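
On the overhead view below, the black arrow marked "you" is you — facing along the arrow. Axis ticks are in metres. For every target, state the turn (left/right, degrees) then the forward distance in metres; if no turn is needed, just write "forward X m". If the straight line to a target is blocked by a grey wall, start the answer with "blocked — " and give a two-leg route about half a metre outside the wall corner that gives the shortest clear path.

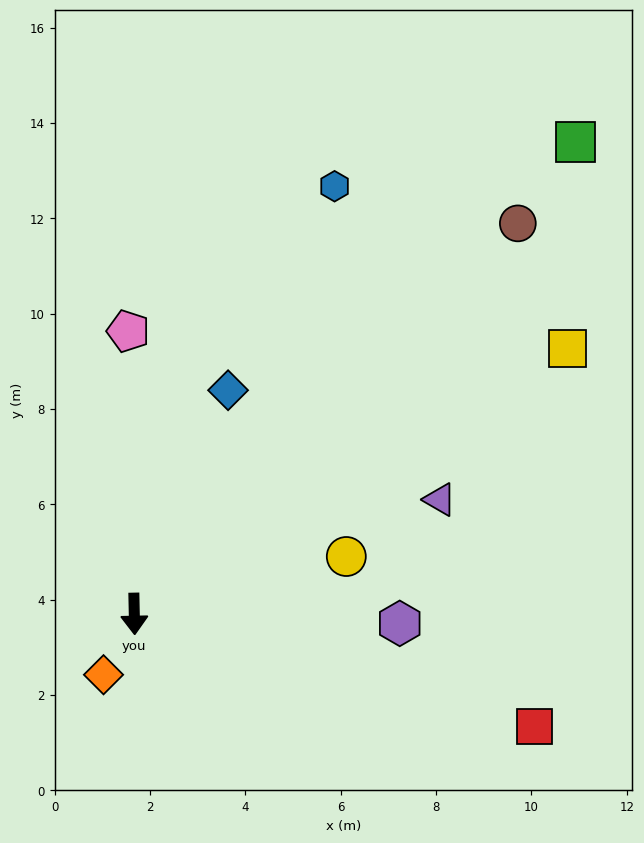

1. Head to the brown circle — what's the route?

turn left 134°, forward 11.5 m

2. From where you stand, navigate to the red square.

turn left 73°, forward 8.7 m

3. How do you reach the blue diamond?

turn left 156°, forward 5.1 m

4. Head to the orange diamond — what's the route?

turn right 28°, forward 1.4 m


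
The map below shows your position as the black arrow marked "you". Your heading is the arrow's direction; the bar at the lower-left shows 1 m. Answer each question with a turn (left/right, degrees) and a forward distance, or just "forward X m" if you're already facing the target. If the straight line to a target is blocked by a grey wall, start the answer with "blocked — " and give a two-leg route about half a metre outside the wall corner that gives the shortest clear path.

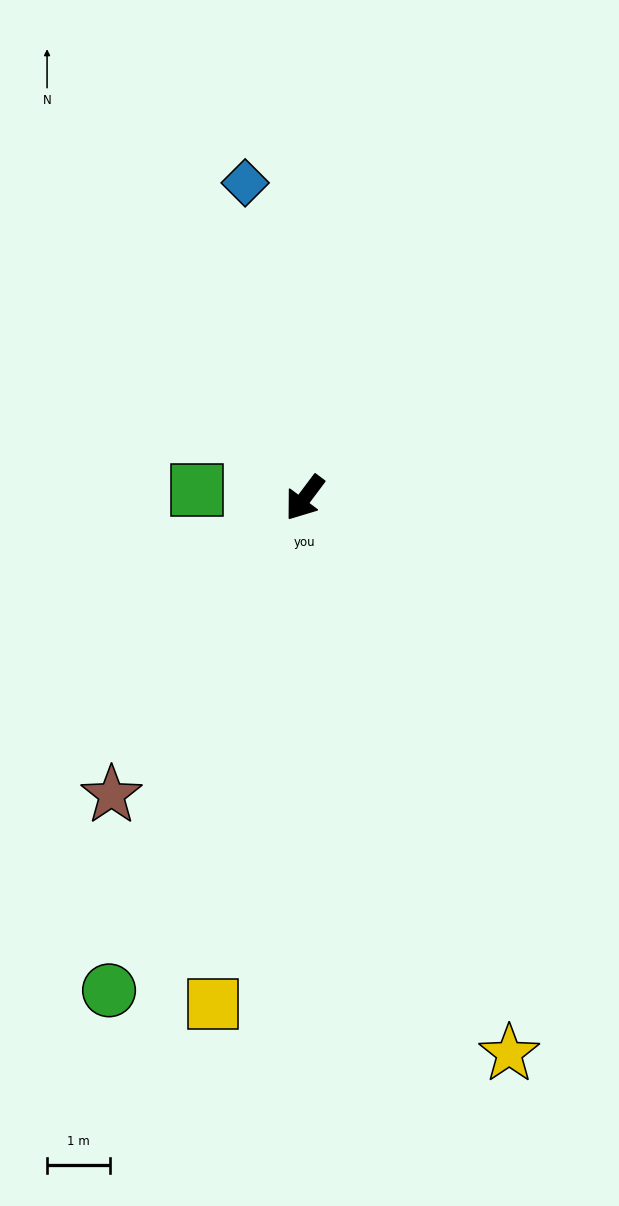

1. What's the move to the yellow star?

turn left 57°, forward 9.4 m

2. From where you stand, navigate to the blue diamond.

turn right 132°, forward 5.1 m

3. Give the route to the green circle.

turn left 15°, forward 8.4 m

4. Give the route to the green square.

turn right 57°, forward 1.7 m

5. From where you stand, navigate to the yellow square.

turn left 27°, forward 8.2 m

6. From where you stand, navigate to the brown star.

turn left 4°, forward 5.6 m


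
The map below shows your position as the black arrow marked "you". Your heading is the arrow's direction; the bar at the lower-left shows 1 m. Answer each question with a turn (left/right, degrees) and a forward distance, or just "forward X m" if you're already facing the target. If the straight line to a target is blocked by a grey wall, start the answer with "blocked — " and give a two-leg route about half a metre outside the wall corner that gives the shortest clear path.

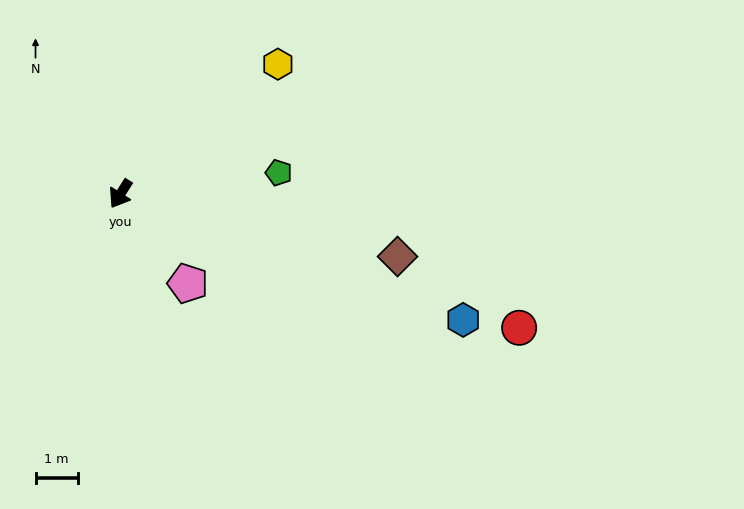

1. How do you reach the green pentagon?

turn left 130°, forward 3.8 m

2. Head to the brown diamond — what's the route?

turn left 110°, forward 6.7 m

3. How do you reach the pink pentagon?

turn left 69°, forward 2.7 m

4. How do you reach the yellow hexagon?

turn left 162°, forward 4.8 m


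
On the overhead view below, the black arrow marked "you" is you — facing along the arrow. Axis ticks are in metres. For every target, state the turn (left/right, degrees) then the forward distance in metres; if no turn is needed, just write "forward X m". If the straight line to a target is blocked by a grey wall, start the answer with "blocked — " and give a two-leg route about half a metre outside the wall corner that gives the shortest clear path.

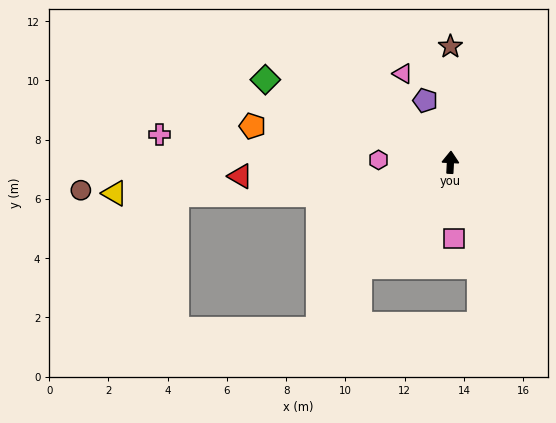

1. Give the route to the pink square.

turn right 174°, forward 2.6 m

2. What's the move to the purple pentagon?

turn left 25°, forward 2.3 m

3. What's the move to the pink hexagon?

turn left 91°, forward 2.4 m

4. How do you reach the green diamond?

turn left 69°, forward 6.8 m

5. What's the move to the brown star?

turn left 3°, forward 3.9 m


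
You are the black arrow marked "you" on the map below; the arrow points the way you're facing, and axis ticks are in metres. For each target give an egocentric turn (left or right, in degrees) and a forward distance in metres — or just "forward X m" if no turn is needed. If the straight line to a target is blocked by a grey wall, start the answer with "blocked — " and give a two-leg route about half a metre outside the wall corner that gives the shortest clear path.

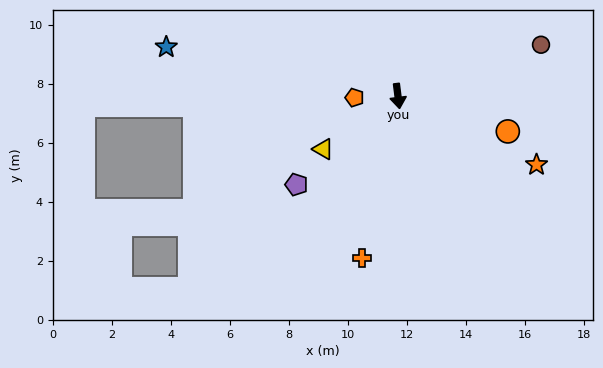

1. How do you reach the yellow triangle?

turn right 62°, forward 3.1 m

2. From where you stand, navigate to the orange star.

turn left 56°, forward 5.2 m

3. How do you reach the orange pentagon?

turn right 95°, forward 1.5 m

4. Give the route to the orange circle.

turn left 65°, forward 3.9 m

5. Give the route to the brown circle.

turn left 103°, forward 5.2 m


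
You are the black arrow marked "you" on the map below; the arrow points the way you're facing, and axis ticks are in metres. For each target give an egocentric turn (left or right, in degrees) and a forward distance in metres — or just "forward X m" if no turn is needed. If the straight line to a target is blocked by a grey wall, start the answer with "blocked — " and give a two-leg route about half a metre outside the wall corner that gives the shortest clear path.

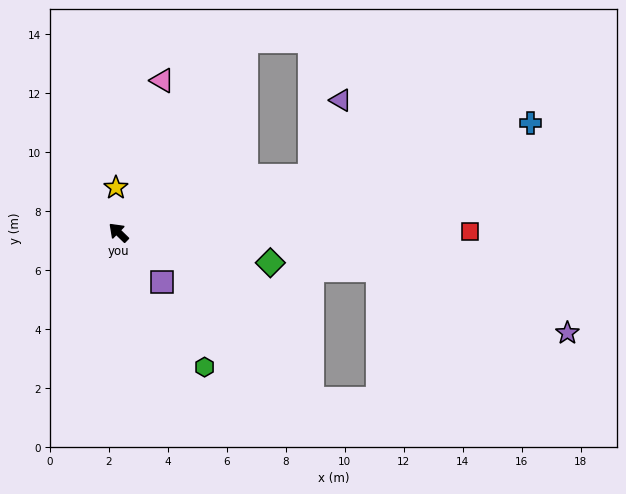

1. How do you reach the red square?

turn right 136°, forward 11.9 m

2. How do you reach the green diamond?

turn right 147°, forward 5.3 m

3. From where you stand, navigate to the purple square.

turn left 175°, forward 2.2 m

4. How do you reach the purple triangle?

blocked — turn right 119°, forward 6.8 m, then turn left 51°, forward 2.8 m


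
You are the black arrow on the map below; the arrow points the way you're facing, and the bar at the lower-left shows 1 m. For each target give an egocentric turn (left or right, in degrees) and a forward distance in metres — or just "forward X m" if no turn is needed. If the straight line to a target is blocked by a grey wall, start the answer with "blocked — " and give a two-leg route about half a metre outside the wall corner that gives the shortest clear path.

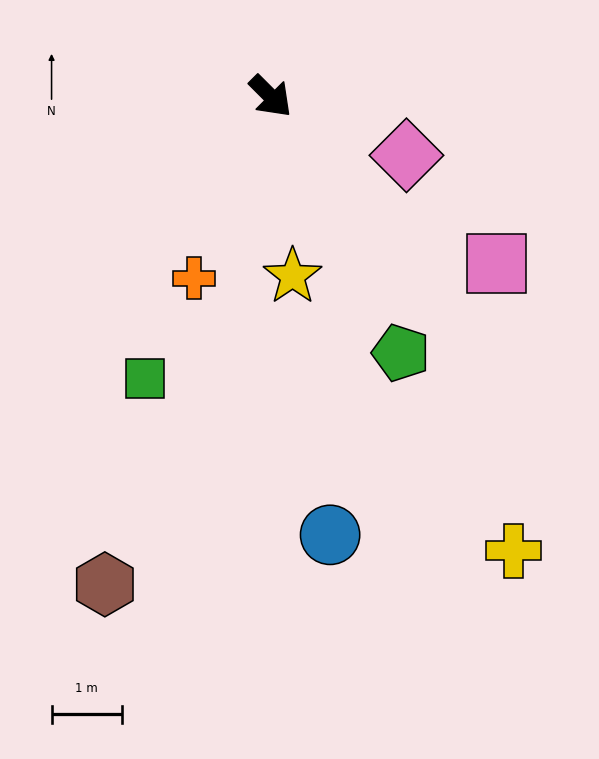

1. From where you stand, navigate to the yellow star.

turn right 38°, forward 2.6 m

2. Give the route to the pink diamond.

turn left 22°, forward 2.1 m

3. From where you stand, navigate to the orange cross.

turn right 68°, forward 2.8 m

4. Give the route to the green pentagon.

turn right 18°, forward 4.1 m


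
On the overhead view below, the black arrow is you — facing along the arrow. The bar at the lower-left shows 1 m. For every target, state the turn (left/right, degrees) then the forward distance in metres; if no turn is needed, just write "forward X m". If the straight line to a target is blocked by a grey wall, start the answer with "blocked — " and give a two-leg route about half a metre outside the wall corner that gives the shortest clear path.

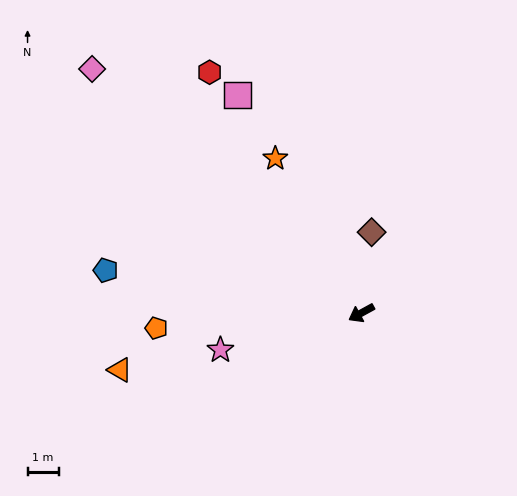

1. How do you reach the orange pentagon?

turn right 24°, forward 6.6 m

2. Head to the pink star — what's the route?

turn right 14°, forward 4.7 m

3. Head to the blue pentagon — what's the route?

turn right 38°, forward 8.3 m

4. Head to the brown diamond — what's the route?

turn right 126°, forward 2.6 m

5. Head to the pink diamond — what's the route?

turn right 71°, forward 11.7 m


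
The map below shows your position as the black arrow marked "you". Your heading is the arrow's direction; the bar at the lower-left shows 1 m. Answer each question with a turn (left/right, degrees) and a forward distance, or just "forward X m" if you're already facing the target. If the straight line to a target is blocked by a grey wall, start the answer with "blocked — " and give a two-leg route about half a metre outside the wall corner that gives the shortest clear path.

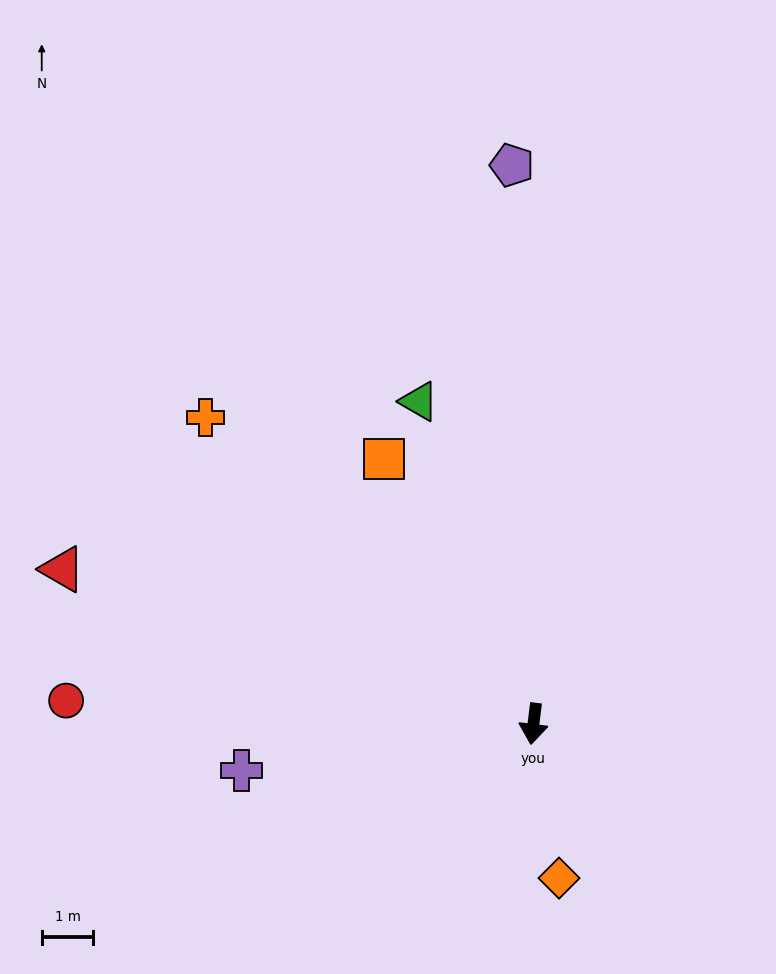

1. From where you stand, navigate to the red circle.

turn right 86°, forward 9.1 m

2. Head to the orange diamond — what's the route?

turn left 16°, forward 3.0 m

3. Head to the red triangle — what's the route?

turn right 101°, forward 9.6 m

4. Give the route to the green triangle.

turn right 153°, forward 6.6 m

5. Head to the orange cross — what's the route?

turn right 126°, forward 8.7 m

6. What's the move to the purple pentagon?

turn right 171°, forward 10.8 m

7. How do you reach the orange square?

turn right 144°, forward 5.9 m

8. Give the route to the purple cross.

turn right 74°, forward 5.7 m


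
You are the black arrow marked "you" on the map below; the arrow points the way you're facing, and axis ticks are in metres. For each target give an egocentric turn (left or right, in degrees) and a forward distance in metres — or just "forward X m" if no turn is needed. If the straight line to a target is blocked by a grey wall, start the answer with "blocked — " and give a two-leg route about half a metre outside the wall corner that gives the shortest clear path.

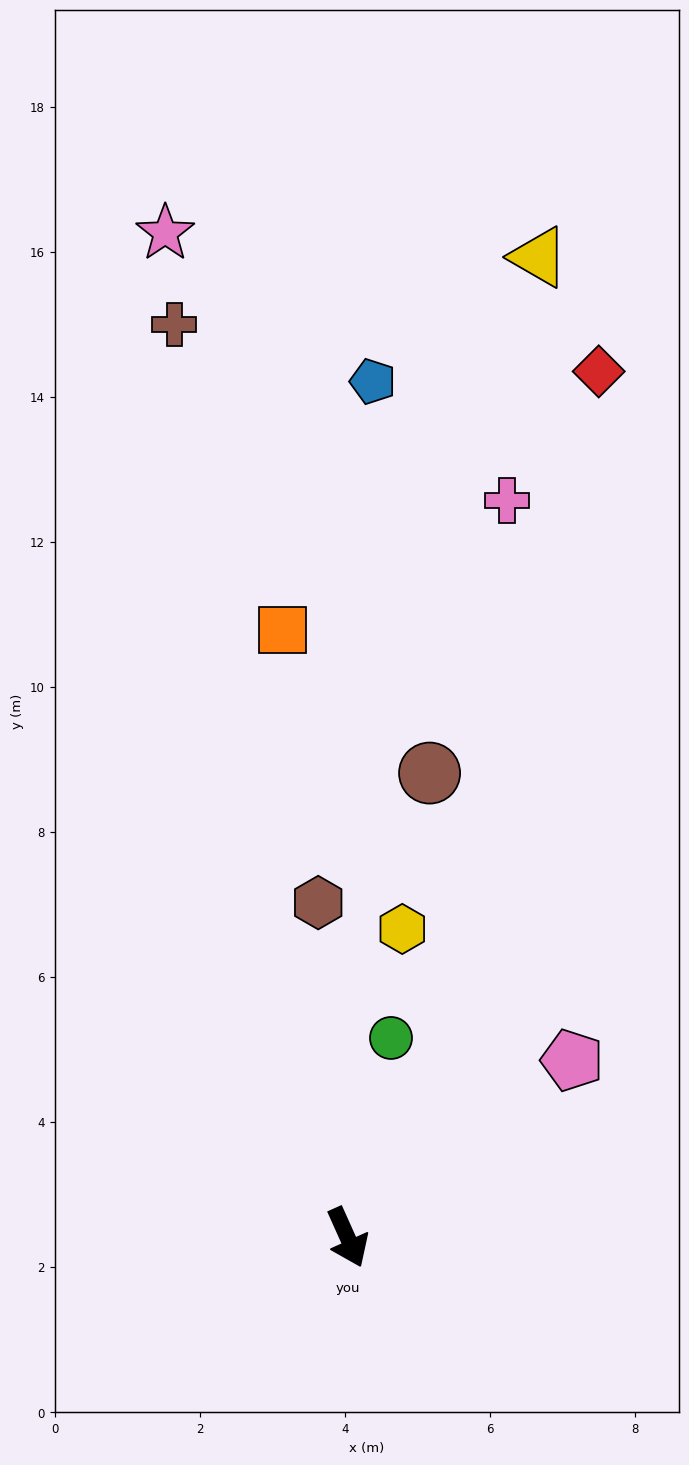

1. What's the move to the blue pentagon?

turn left 154°, forward 11.8 m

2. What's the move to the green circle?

turn left 144°, forward 2.8 m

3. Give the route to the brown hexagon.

turn left 161°, forward 4.6 m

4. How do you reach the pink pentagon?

turn left 104°, forward 3.9 m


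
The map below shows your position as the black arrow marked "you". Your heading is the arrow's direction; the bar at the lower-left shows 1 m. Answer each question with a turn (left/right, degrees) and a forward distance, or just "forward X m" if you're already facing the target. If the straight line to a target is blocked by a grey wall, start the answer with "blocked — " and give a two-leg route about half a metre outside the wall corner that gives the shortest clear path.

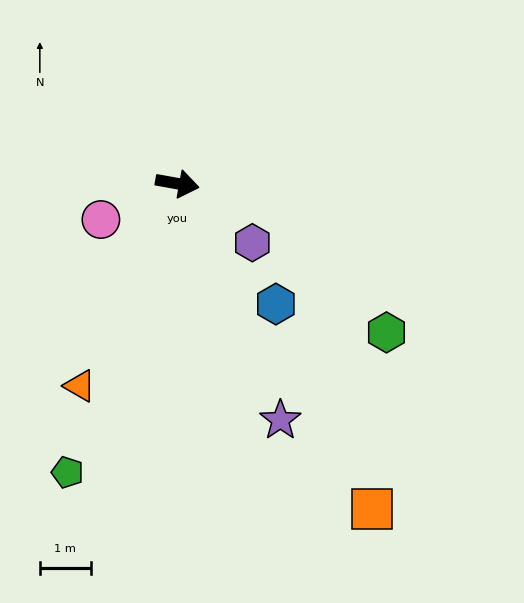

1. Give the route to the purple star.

turn right 56°, forward 5.0 m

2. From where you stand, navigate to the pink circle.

turn right 145°, forward 1.7 m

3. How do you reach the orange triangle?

turn right 106°, forward 4.4 m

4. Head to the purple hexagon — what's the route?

turn right 28°, forward 1.9 m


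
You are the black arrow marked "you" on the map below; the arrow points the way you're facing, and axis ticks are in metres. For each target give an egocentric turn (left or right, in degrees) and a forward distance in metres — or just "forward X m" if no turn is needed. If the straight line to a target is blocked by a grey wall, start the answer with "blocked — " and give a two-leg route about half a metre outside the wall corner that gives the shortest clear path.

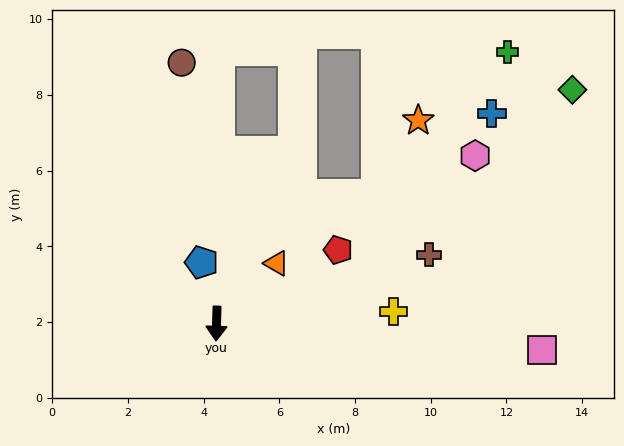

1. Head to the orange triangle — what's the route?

turn left 137°, forward 2.2 m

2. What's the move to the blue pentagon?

turn right 165°, forward 1.7 m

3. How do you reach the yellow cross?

turn left 96°, forward 4.7 m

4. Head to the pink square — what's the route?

turn left 87°, forward 8.6 m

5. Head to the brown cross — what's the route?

turn left 110°, forward 5.9 m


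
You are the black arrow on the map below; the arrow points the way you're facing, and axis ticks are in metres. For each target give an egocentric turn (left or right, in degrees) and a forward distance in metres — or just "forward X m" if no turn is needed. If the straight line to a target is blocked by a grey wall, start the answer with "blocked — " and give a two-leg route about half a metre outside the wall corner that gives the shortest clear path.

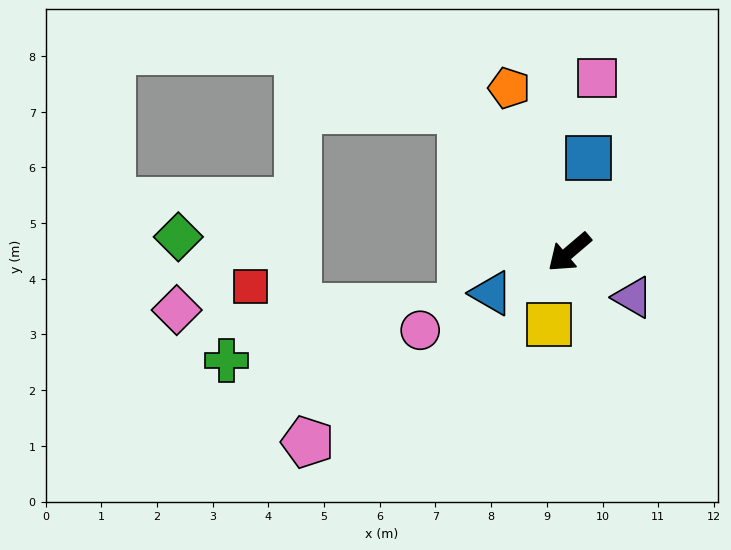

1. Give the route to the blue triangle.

turn right 13°, forward 1.6 m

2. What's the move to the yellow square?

turn left 34°, forward 1.3 m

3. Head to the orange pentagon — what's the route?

turn right 110°, forward 3.1 m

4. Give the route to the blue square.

turn right 142°, forward 1.7 m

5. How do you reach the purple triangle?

turn left 104°, forward 1.4 m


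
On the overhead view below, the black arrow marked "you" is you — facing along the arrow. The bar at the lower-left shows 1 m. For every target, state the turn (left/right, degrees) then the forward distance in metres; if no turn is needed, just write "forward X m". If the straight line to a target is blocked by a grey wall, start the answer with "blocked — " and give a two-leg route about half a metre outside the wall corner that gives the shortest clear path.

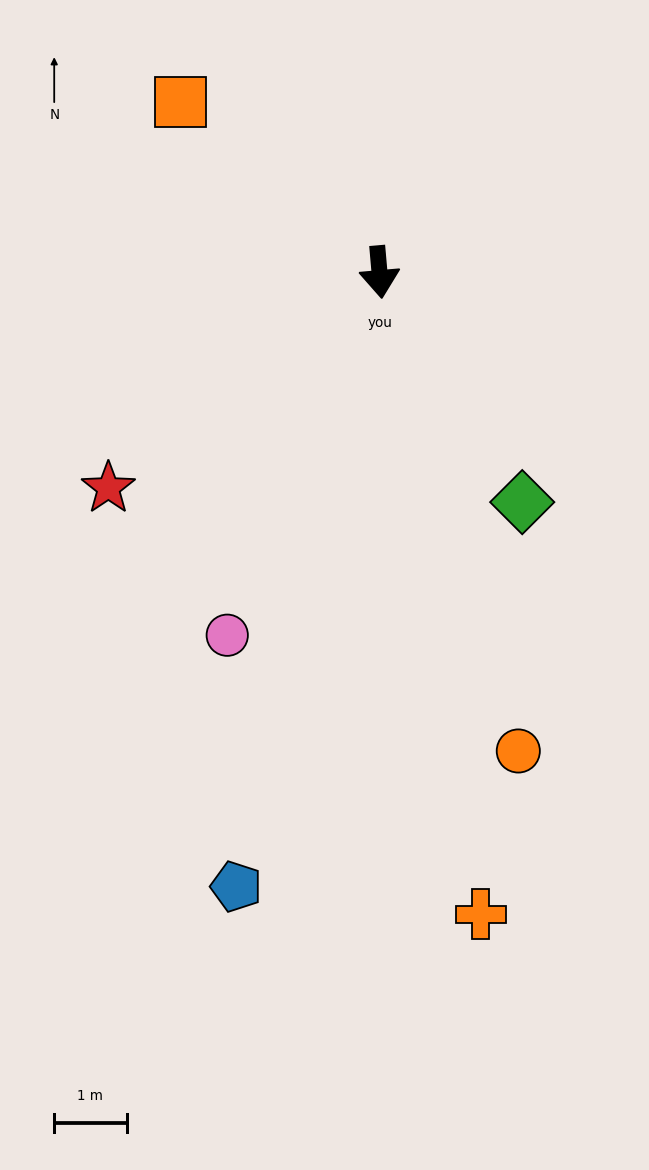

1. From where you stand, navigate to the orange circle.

turn left 11°, forward 6.9 m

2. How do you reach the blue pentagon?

turn right 18°, forward 8.7 m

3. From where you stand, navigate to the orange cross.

turn left 4°, forward 9.0 m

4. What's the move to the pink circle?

turn right 28°, forward 5.4 m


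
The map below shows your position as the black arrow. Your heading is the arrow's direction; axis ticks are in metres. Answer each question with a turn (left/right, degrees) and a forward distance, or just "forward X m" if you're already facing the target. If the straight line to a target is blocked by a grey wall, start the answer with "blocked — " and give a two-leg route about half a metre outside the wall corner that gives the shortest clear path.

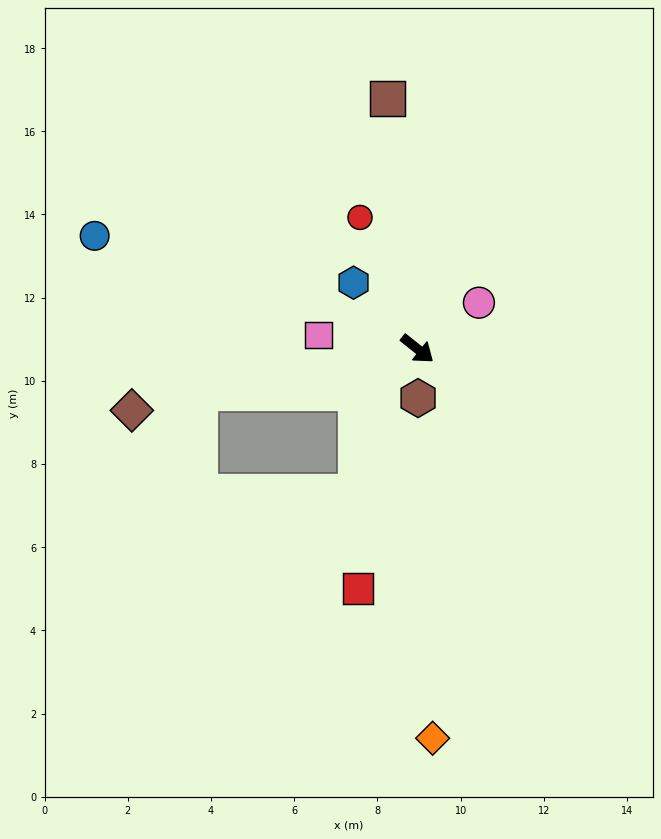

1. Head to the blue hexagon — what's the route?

turn left 173°, forward 2.2 m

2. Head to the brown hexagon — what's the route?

turn right 51°, forward 1.2 m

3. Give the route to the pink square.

turn right 149°, forward 2.4 m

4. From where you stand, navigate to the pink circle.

turn left 76°, forward 1.8 m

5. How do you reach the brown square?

turn left 135°, forward 6.1 m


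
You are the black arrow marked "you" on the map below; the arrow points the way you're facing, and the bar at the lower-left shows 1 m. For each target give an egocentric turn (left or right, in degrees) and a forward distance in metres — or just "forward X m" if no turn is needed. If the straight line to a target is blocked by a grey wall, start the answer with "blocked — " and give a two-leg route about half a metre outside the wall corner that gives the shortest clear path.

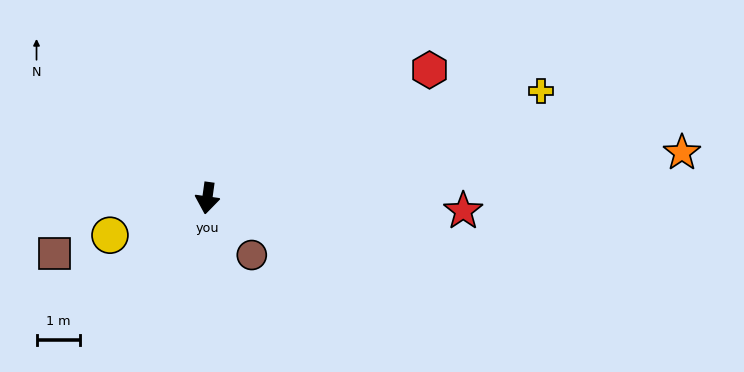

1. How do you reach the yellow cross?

turn left 116°, forward 8.0 m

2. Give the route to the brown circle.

turn left 46°, forward 1.6 m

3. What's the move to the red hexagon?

turn left 128°, forward 5.9 m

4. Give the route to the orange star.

turn left 103°, forward 10.9 m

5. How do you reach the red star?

turn left 95°, forward 5.8 m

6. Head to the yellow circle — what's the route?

turn right 61°, forward 2.4 m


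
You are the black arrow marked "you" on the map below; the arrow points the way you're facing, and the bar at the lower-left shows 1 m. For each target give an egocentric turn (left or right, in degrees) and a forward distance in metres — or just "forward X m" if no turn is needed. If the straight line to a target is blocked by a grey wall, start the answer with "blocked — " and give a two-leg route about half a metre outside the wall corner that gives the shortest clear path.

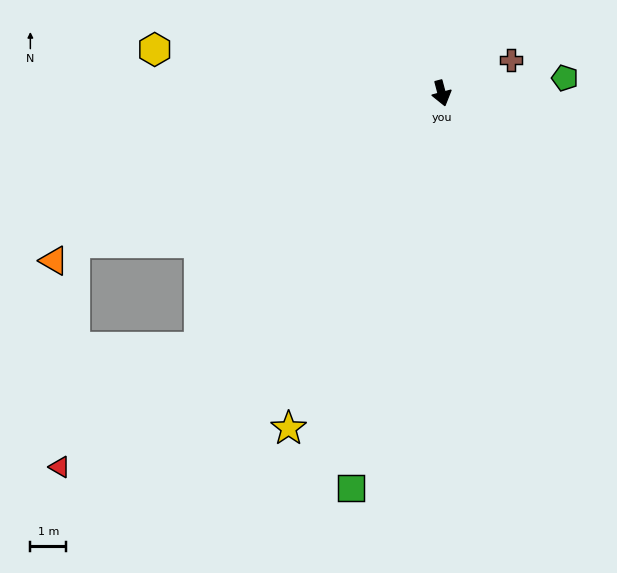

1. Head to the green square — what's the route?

turn right 28°, forward 11.3 m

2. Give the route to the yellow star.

turn right 39°, forward 10.3 m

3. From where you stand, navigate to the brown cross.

turn left 101°, forward 2.1 m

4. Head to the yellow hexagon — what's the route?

turn right 113°, forward 8.1 m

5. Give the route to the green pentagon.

turn left 82°, forward 3.5 m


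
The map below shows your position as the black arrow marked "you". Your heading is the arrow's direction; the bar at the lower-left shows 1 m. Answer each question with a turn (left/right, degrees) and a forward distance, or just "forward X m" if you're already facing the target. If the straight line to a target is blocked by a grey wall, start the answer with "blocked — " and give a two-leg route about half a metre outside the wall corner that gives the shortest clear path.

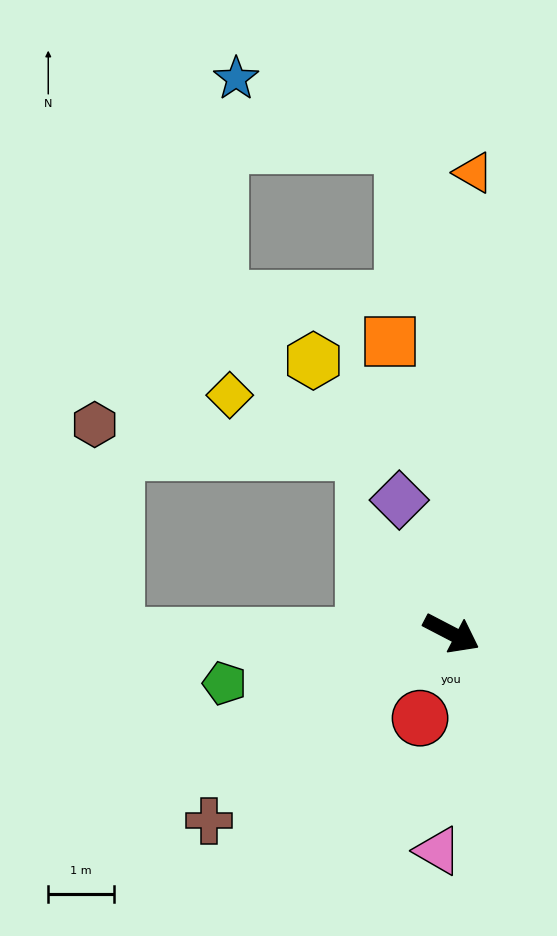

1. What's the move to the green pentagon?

turn right 140°, forward 3.6 m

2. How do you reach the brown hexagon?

blocked — turn right 152°, forward 5.1 m, then turn right 85°, forward 3.2 m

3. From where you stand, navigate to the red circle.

turn right 83°, forward 1.4 m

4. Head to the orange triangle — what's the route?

turn left 115°, forward 7.1 m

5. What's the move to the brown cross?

turn right 115°, forward 4.7 m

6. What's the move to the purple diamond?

turn left 139°, forward 2.2 m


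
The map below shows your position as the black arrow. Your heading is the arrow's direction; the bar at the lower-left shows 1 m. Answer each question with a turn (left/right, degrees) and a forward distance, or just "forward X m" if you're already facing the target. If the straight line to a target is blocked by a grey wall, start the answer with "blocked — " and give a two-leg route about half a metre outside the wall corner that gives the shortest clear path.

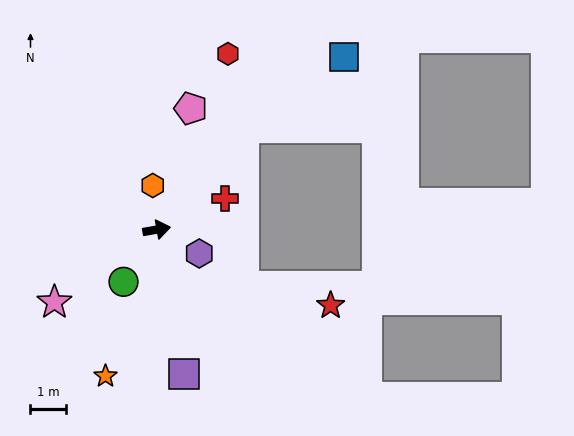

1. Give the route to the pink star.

turn right 155°, forward 3.5 m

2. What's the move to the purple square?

turn right 89°, forward 4.2 m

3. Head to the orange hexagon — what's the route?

turn left 85°, forward 1.3 m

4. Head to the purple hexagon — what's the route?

turn right 39°, forward 1.4 m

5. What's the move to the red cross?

turn left 15°, forward 2.1 m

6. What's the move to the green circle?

turn right 132°, forward 1.7 m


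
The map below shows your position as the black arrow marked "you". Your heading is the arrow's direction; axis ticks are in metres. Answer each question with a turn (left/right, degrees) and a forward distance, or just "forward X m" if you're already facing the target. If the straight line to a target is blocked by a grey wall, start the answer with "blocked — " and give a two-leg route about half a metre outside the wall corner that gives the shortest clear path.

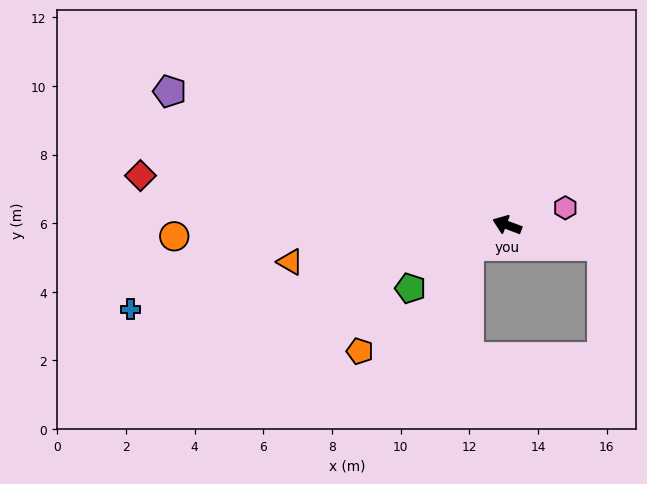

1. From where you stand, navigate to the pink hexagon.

turn right 143°, forward 1.8 m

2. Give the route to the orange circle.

turn left 22°, forward 9.7 m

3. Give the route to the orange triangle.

turn left 30°, forward 6.4 m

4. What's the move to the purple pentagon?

forward 10.6 m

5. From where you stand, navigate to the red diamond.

turn left 13°, forward 10.8 m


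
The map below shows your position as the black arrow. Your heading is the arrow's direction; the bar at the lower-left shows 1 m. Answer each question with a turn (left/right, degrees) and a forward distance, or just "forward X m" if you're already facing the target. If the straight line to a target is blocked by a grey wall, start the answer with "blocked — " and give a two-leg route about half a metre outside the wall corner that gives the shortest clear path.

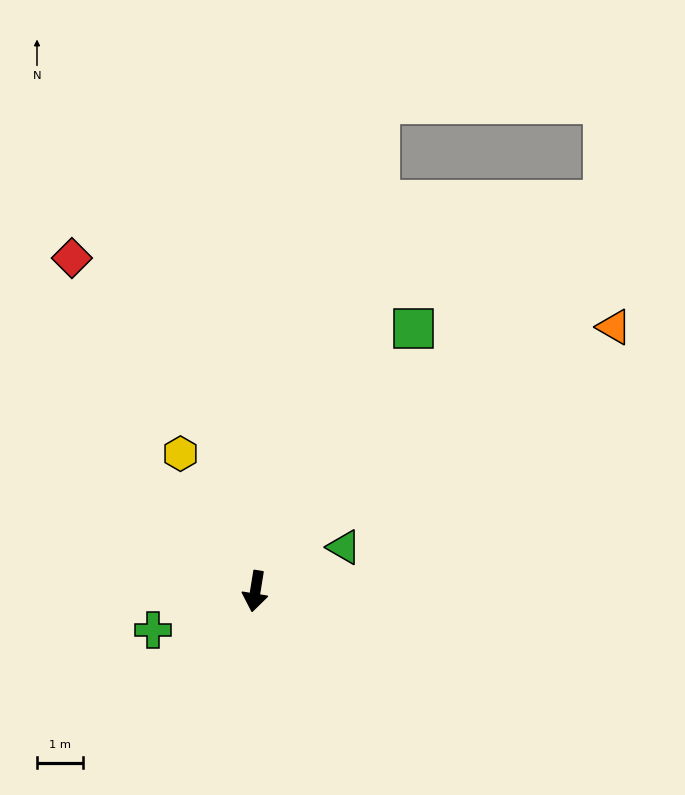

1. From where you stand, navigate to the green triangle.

turn left 126°, forward 2.1 m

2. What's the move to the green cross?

turn right 60°, forward 2.4 m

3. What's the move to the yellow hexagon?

turn right 142°, forward 3.4 m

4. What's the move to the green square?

turn left 158°, forward 6.6 m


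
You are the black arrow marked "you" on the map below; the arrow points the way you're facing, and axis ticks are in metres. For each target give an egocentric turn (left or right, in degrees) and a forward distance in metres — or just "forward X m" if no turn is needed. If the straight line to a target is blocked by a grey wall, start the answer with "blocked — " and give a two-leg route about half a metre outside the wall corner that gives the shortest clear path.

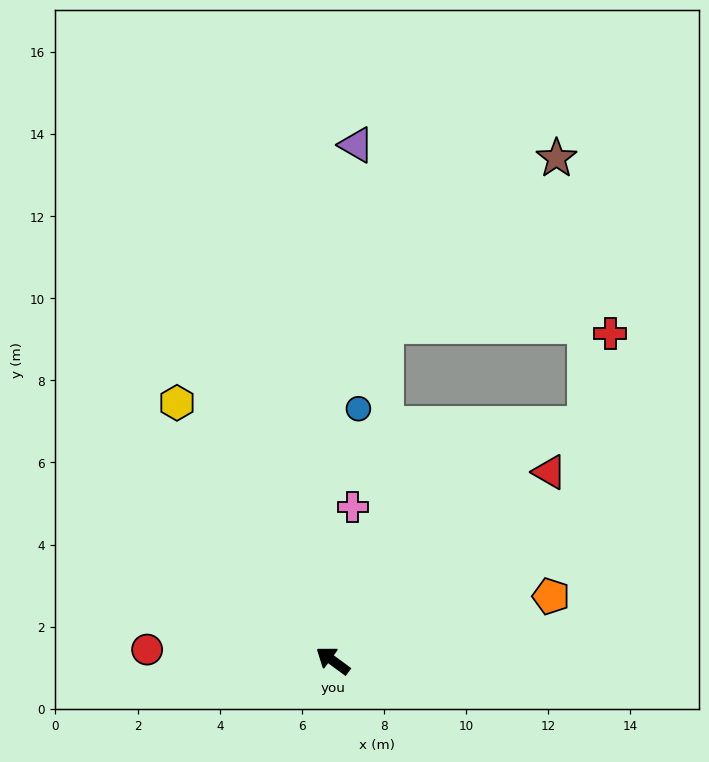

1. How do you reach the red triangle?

turn right 103°, forward 7.0 m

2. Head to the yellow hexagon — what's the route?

turn right 23°, forward 7.3 m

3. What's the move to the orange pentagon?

turn right 127°, forward 5.5 m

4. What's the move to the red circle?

turn left 33°, forward 4.5 m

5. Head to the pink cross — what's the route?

turn right 61°, forward 3.8 m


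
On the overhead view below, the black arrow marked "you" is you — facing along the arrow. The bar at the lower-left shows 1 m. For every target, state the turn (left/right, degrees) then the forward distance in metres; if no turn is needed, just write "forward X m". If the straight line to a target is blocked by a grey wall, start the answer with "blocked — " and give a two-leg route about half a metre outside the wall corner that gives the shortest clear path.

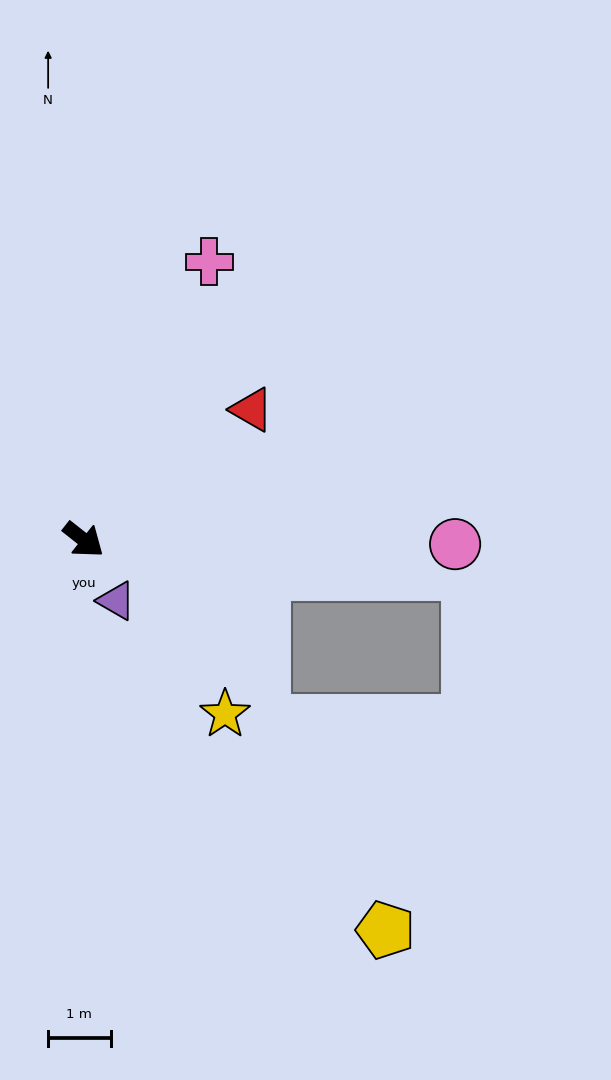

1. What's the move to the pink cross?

turn left 104°, forward 4.9 m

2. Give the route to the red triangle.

turn left 76°, forward 3.4 m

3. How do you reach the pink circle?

turn left 38°, forward 6.0 m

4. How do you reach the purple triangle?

turn right 23°, forward 1.1 m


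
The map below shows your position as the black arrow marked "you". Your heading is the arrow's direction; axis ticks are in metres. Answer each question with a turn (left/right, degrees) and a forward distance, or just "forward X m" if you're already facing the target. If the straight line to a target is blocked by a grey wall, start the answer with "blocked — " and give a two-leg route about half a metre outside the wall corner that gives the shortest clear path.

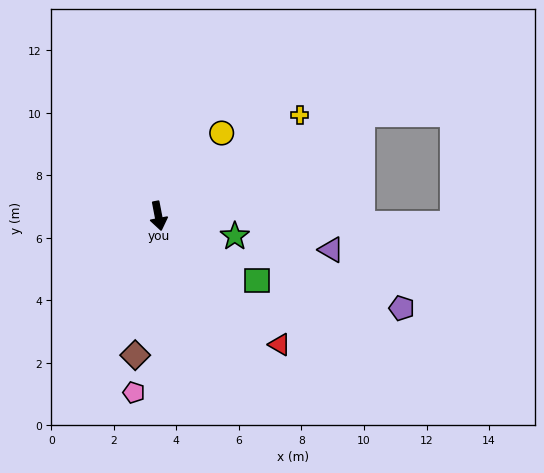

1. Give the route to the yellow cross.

turn left 115°, forward 5.6 m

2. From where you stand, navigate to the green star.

turn left 64°, forward 2.5 m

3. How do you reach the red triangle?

turn left 32°, forward 5.7 m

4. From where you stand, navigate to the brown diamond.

turn right 20°, forward 4.5 m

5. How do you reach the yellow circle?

turn left 132°, forward 3.3 m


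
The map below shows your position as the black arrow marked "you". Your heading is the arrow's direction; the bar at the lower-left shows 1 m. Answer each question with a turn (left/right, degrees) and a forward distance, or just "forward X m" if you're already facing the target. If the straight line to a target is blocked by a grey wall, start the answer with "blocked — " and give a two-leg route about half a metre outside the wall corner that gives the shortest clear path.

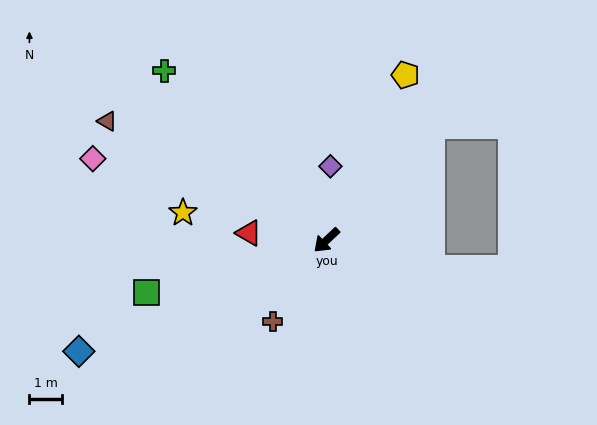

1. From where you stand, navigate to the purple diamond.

turn right 136°, forward 2.3 m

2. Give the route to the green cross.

turn right 89°, forward 7.2 m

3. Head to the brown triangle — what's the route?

turn right 72°, forward 7.7 m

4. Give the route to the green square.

turn right 27°, forward 5.8 m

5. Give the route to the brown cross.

turn left 13°, forward 3.0 m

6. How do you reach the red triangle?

turn right 48°, forward 2.4 m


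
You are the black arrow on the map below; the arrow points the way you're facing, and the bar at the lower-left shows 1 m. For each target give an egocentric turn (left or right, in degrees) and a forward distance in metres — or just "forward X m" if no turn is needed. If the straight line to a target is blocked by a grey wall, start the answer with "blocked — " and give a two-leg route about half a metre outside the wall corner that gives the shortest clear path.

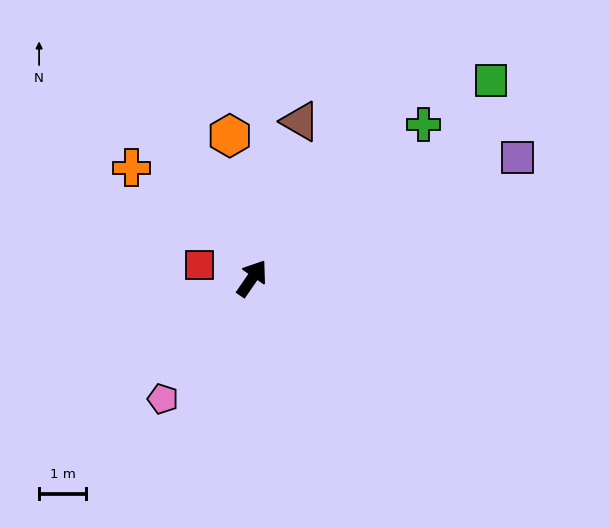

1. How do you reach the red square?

turn left 110°, forward 1.1 m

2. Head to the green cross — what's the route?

turn right 13°, forward 4.9 m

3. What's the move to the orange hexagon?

turn left 43°, forward 3.0 m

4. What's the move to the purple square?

turn right 31°, forward 6.2 m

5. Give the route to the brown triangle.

turn left 17°, forward 3.5 m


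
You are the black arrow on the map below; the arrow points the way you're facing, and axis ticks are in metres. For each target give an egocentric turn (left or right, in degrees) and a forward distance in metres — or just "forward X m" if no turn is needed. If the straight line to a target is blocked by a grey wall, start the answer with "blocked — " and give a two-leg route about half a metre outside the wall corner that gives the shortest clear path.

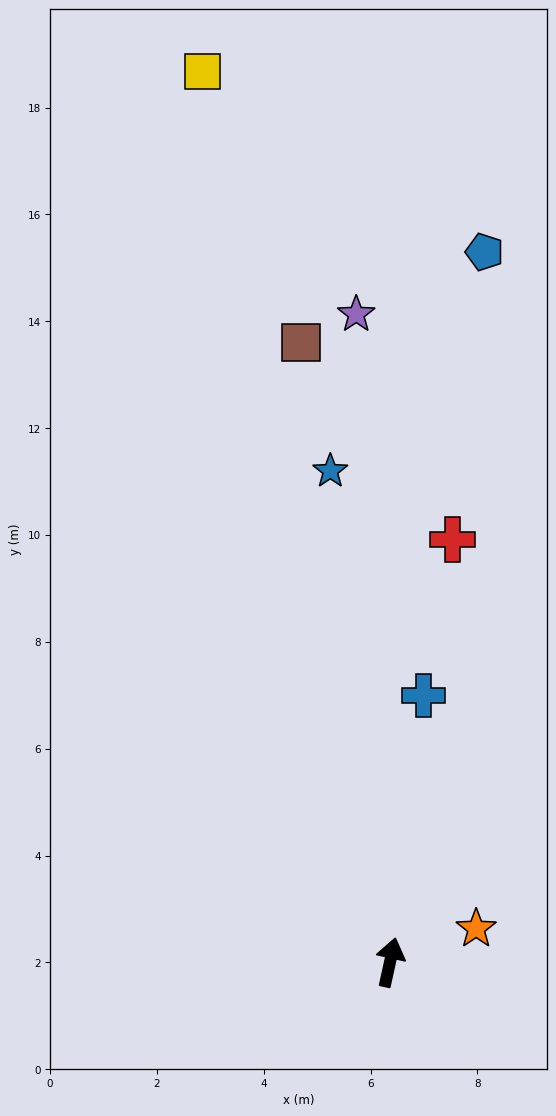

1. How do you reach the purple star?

turn left 15°, forward 12.1 m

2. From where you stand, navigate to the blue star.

turn left 19°, forward 9.3 m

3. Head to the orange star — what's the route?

turn right 56°, forward 1.7 m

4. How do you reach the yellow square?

turn left 24°, forward 17.0 m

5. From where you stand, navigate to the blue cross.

turn left 5°, forward 5.0 m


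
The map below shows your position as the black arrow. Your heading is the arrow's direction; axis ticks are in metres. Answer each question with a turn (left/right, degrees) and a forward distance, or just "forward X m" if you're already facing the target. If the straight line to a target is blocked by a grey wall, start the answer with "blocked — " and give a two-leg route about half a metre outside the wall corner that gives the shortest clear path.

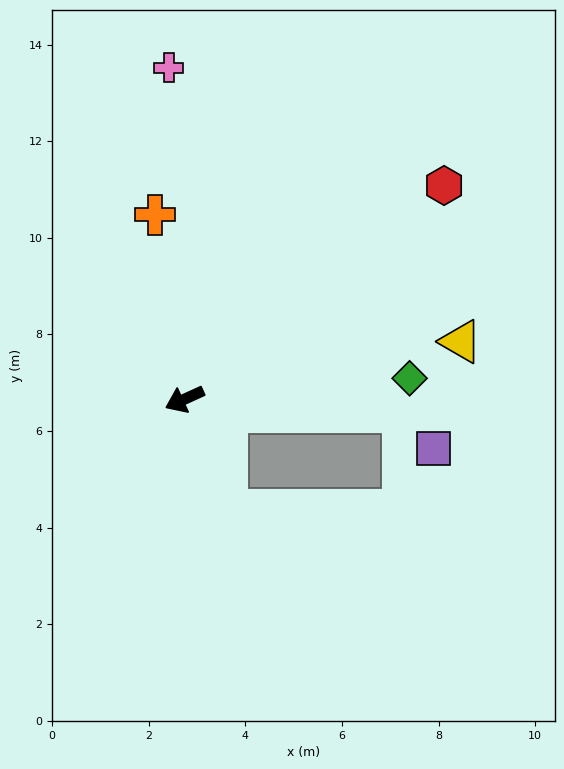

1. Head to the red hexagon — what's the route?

turn right 165°, forward 7.0 m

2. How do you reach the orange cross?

turn right 105°, forward 3.9 m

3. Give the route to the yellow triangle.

turn left 167°, forward 5.8 m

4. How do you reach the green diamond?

turn left 161°, forward 4.7 m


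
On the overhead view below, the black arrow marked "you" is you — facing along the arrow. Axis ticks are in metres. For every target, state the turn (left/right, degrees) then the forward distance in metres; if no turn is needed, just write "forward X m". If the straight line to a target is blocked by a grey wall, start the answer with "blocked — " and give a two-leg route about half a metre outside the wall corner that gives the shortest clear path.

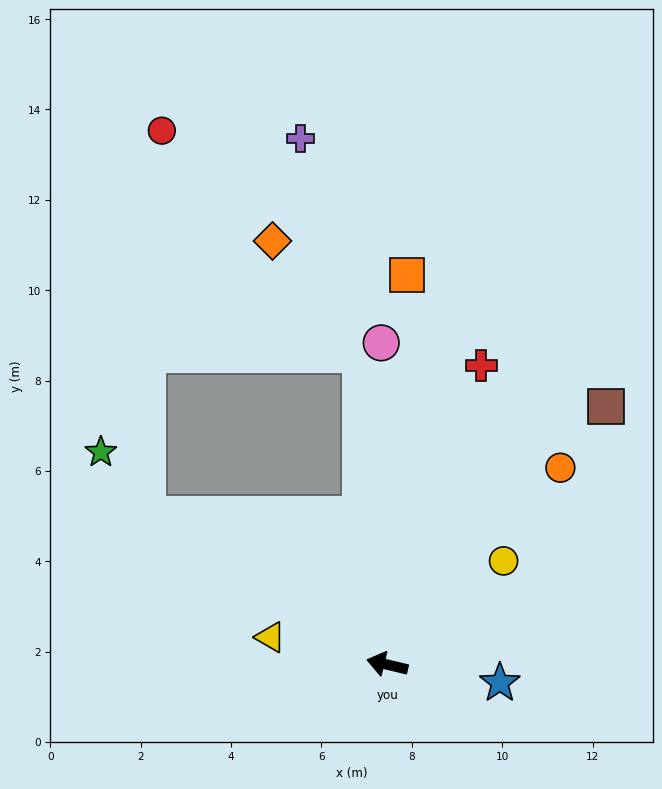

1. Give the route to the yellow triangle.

forward 2.7 m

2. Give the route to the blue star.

turn right 176°, forward 2.5 m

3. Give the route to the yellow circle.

turn right 125°, forward 3.4 m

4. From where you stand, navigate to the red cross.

turn right 94°, forward 6.9 m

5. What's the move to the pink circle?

turn right 76°, forward 7.1 m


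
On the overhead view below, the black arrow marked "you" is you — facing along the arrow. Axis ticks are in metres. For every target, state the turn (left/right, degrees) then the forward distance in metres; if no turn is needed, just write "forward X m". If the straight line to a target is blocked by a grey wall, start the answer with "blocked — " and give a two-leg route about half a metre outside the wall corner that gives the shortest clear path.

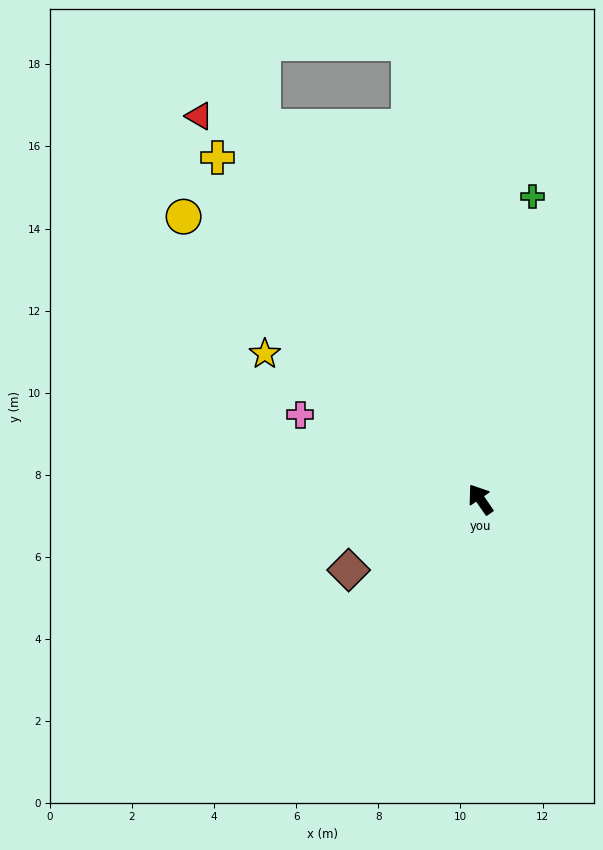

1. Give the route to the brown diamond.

turn left 84°, forward 3.6 m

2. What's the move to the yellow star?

turn left 21°, forward 6.3 m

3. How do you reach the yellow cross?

turn left 3°, forward 10.5 m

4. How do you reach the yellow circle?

turn left 12°, forward 10.0 m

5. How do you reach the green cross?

turn right 44°, forward 7.5 m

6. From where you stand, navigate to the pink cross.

turn left 30°, forward 4.8 m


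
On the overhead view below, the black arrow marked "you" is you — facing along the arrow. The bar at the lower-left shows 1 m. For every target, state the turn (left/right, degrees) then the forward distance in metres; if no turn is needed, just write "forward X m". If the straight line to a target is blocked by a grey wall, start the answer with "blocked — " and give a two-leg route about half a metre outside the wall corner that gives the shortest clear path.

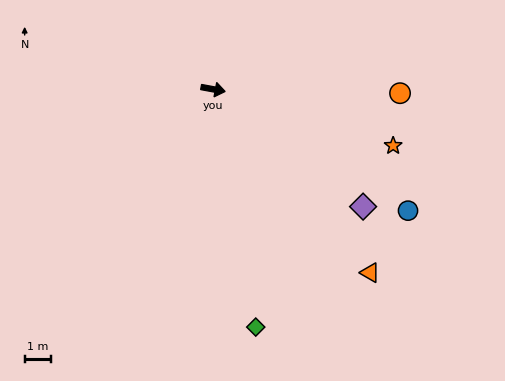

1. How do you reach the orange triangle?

turn right 39°, forward 9.2 m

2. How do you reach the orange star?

turn right 7°, forward 7.2 m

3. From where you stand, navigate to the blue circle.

turn right 21°, forward 8.7 m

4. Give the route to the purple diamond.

turn right 28°, forward 7.3 m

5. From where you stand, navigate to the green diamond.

turn right 69°, forward 9.2 m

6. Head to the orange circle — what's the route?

turn left 9°, forward 7.1 m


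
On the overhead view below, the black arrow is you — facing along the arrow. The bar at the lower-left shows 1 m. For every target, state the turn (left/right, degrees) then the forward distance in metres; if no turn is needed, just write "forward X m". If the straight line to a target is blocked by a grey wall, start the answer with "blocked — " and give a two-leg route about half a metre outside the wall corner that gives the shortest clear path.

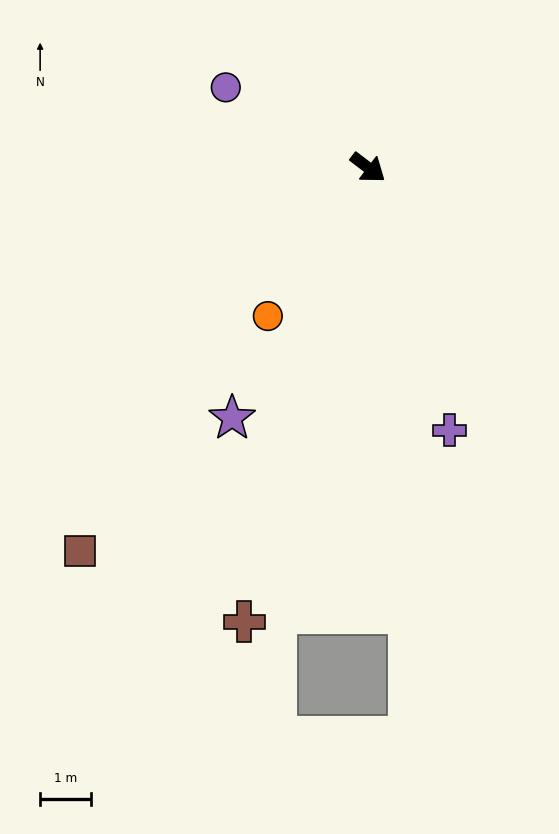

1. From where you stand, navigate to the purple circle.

turn right 172°, forward 3.2 m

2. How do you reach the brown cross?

turn right 68°, forward 9.2 m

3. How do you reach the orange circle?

turn right 87°, forward 3.5 m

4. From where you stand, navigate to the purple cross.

turn right 36°, forward 5.4 m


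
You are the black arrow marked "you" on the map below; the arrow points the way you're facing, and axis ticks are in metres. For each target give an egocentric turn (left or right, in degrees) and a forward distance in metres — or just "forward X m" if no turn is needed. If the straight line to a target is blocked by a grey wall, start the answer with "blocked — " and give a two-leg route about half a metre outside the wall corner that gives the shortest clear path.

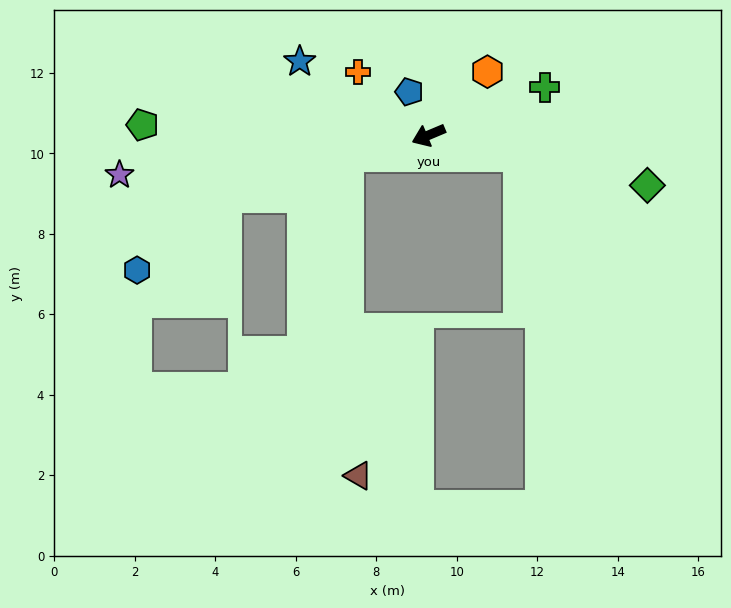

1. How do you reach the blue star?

turn right 53°, forward 3.7 m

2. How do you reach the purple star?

turn right 16°, forward 7.7 m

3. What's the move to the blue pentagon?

turn right 89°, forward 1.2 m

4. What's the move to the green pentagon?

turn right 25°, forward 7.1 m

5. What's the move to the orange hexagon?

turn right 156°, forward 2.2 m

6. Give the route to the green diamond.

turn left 144°, forward 5.6 m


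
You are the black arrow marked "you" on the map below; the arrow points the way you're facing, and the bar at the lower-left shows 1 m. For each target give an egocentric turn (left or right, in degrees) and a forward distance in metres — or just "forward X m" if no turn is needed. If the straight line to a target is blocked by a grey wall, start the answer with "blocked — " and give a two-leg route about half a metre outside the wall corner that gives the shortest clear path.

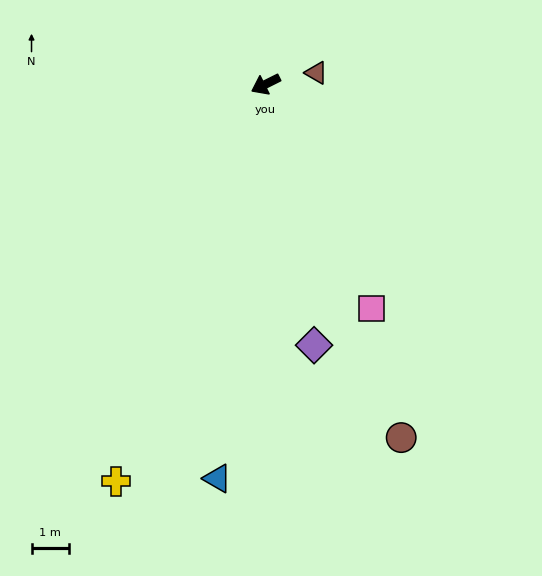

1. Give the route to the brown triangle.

turn left 166°, forward 1.4 m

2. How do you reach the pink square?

turn left 89°, forward 6.6 m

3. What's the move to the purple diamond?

turn left 74°, forward 7.1 m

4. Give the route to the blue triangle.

turn left 56°, forward 10.6 m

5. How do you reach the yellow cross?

turn left 43°, forward 11.4 m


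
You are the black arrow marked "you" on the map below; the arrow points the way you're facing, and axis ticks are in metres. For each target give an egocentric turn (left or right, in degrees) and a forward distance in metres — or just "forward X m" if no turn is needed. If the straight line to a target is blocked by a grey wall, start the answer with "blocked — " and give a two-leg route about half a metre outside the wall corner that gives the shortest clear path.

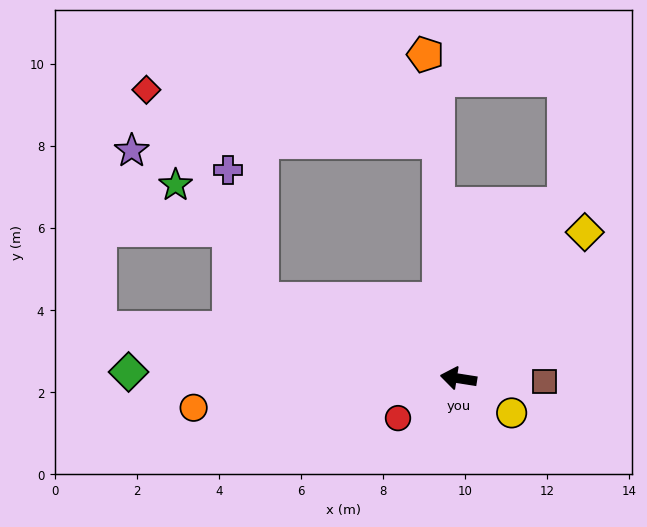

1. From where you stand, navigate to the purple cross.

blocked — turn right 13°, forward 5.2 m, then turn right 54°, forward 3.3 m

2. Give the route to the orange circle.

turn left 15°, forward 6.5 m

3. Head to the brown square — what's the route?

turn right 173°, forward 2.1 m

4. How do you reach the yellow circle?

turn left 156°, forward 1.5 m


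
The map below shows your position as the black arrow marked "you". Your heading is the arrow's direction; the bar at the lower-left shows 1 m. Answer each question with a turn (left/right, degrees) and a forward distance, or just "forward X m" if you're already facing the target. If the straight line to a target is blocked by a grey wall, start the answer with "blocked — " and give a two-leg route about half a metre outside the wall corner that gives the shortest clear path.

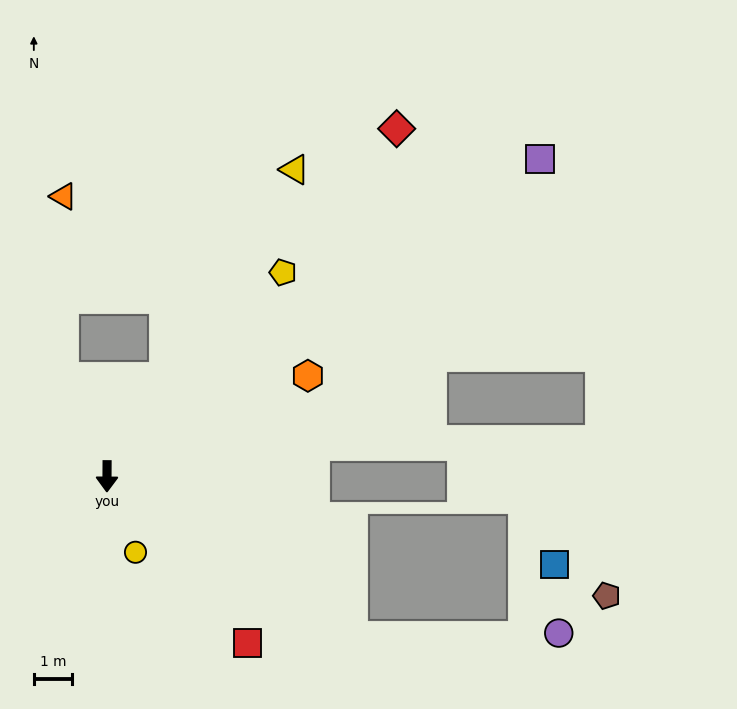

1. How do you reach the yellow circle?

turn left 21°, forward 2.1 m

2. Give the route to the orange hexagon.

turn left 117°, forward 5.9 m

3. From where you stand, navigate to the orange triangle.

blocked — turn right 155°, forward 2.8 m, then turn right 25°, forward 4.8 m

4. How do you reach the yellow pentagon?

turn left 140°, forward 7.1 m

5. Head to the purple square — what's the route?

turn left 127°, forward 14.1 m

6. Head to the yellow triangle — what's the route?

turn left 149°, forward 9.5 m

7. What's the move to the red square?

turn left 40°, forward 5.7 m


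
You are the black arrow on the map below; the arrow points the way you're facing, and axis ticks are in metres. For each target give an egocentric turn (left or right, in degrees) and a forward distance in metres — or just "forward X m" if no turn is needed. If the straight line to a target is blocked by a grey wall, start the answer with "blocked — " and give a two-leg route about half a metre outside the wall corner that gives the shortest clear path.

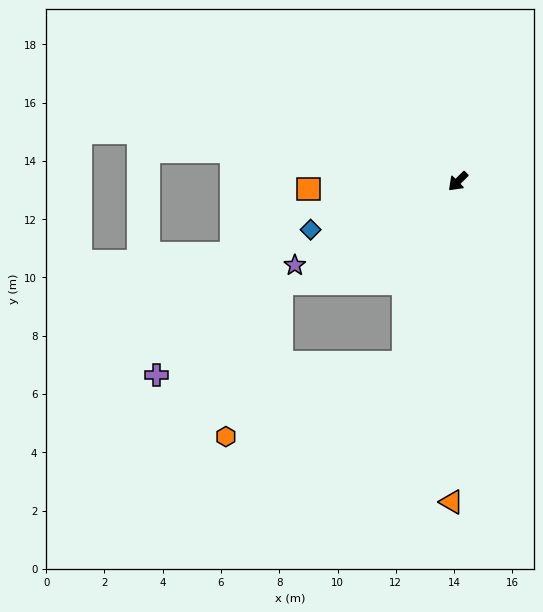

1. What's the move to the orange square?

turn right 42°, forward 5.1 m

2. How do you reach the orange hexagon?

blocked — turn left 29°, forward 6.5 m, then turn right 51°, forward 6.6 m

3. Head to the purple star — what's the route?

turn right 17°, forward 6.3 m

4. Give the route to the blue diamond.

turn right 27°, forward 5.3 m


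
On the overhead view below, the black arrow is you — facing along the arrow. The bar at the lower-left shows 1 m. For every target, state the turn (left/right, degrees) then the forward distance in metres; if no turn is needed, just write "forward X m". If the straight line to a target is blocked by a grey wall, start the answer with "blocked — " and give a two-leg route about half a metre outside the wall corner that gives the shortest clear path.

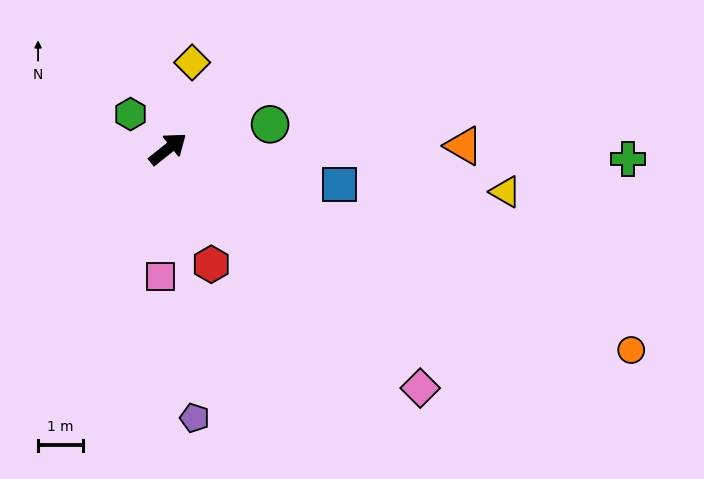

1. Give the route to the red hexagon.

turn right 108°, forward 2.7 m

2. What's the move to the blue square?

turn right 50°, forward 3.9 m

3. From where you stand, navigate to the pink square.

turn right 132°, forward 2.8 m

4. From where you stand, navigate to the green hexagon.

turn left 99°, forward 1.1 m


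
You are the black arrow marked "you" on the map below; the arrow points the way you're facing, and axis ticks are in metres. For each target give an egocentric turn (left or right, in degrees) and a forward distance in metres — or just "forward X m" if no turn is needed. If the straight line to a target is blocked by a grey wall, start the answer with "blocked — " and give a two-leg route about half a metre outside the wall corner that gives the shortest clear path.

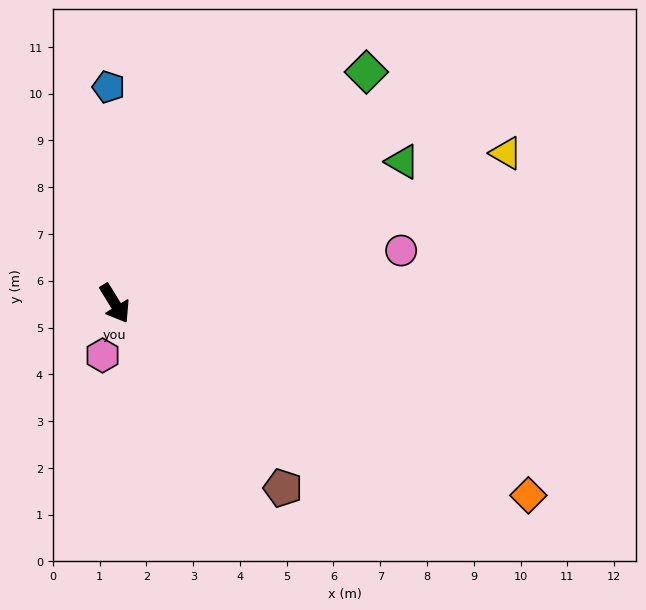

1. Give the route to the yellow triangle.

turn left 79°, forward 9.0 m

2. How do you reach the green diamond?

turn left 101°, forward 7.3 m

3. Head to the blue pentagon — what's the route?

turn left 150°, forward 4.6 m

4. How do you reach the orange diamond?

turn left 33°, forward 9.8 m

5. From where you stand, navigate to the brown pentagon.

turn left 11°, forward 5.3 m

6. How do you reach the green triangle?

turn left 85°, forward 6.9 m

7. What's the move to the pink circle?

turn left 69°, forward 6.2 m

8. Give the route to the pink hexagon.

turn right 45°, forward 1.1 m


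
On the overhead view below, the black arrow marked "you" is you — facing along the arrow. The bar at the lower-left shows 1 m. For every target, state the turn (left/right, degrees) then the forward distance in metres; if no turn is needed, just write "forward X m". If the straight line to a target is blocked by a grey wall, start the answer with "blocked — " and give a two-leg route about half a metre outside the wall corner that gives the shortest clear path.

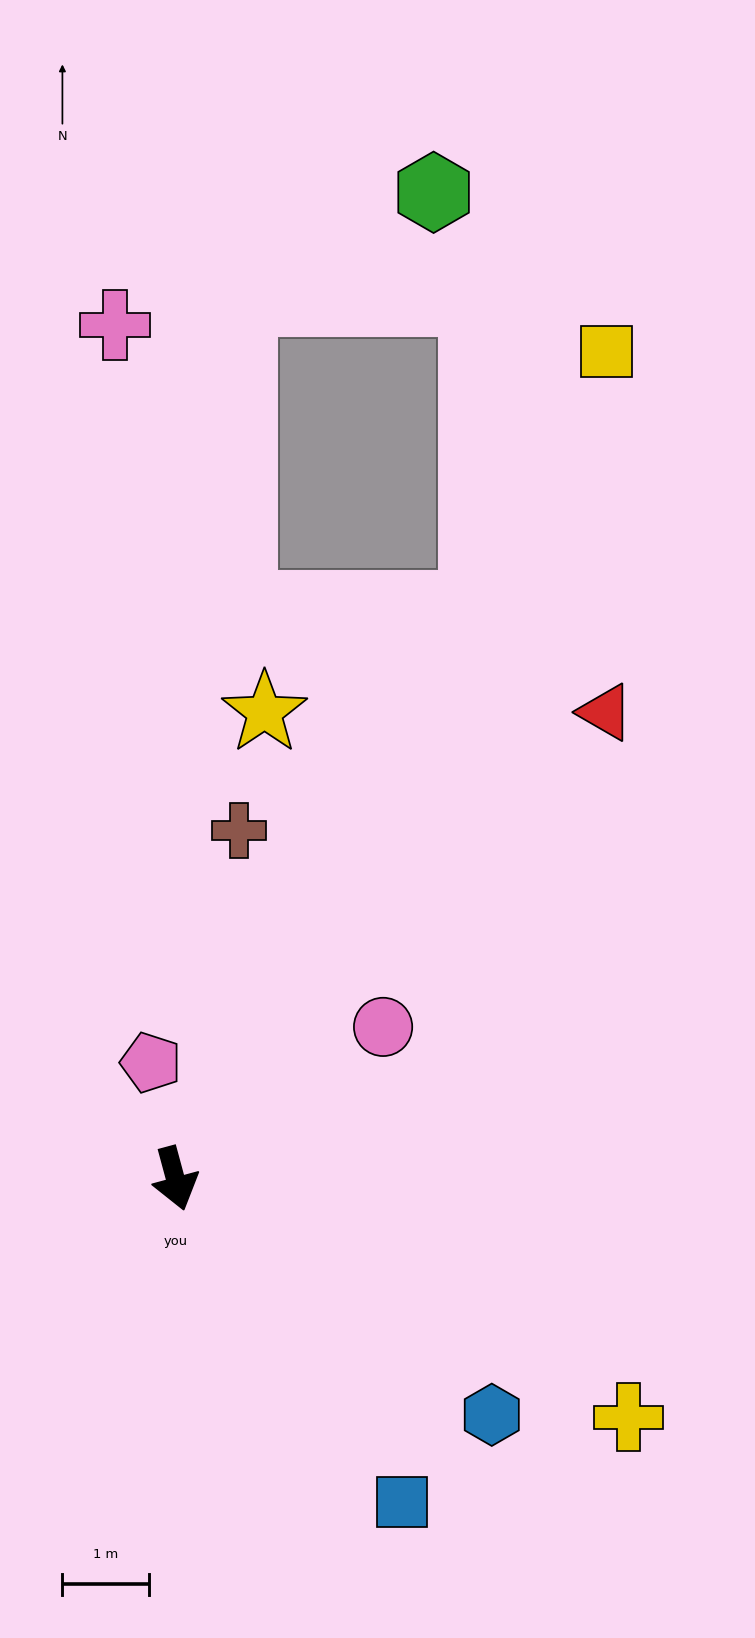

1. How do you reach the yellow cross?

turn left 47°, forward 5.9 m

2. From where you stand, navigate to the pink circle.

turn left 111°, forward 3.0 m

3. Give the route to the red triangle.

turn left 122°, forward 7.3 m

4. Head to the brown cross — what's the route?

turn left 154°, forward 4.1 m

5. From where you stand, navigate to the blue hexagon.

turn left 38°, forward 4.6 m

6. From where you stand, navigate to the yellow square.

turn left 137°, forward 10.8 m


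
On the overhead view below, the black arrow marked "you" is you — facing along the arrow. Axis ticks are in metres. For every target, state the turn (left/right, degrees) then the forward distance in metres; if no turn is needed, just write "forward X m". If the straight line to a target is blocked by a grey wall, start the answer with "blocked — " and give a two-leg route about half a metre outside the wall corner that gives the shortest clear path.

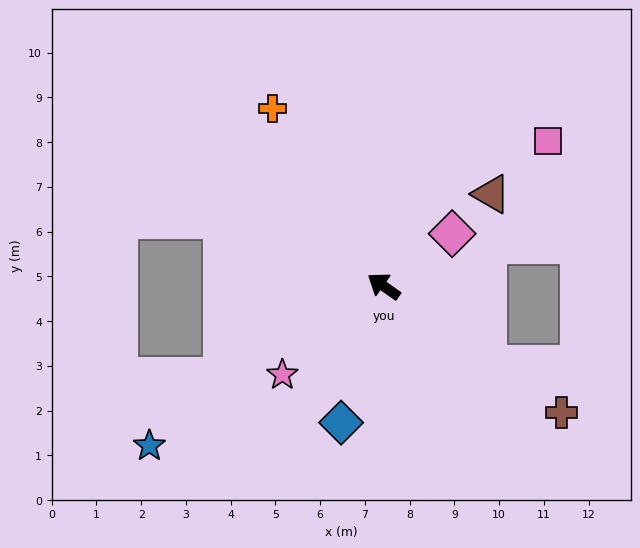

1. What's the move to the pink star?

turn left 76°, forward 3.0 m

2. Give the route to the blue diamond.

turn left 108°, forward 3.2 m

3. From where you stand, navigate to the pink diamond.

turn right 107°, forward 1.9 m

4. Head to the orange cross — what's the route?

turn right 23°, forward 4.7 m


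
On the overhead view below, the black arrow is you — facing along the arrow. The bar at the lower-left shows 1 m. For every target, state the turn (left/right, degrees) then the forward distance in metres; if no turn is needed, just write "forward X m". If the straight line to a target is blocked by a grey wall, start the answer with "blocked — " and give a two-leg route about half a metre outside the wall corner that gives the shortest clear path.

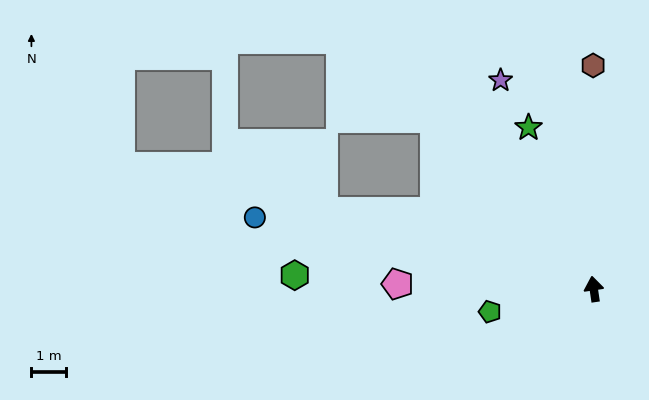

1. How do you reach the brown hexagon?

turn right 8°, forward 6.4 m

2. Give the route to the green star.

turn left 14°, forward 5.0 m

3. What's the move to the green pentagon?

turn left 94°, forward 3.1 m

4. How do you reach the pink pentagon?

turn left 80°, forward 5.7 m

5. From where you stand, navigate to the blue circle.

turn left 70°, forward 10.0 m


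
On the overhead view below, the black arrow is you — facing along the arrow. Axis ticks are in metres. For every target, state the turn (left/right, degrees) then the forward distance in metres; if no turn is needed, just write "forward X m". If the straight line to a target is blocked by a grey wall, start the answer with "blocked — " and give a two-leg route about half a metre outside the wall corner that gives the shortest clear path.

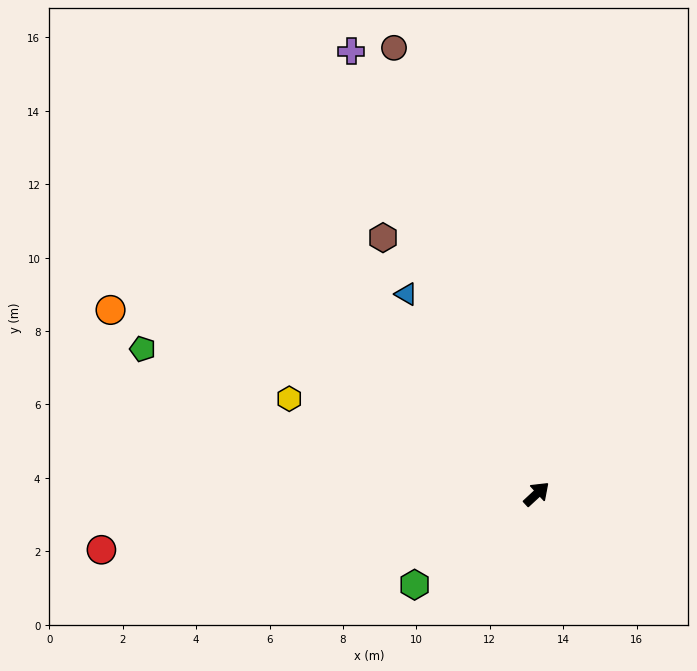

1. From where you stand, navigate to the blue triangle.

turn left 80°, forward 6.5 m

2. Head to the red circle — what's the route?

turn left 144°, forward 12.0 m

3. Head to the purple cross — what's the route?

turn left 70°, forward 13.1 m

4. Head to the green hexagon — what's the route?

turn left 174°, forward 4.1 m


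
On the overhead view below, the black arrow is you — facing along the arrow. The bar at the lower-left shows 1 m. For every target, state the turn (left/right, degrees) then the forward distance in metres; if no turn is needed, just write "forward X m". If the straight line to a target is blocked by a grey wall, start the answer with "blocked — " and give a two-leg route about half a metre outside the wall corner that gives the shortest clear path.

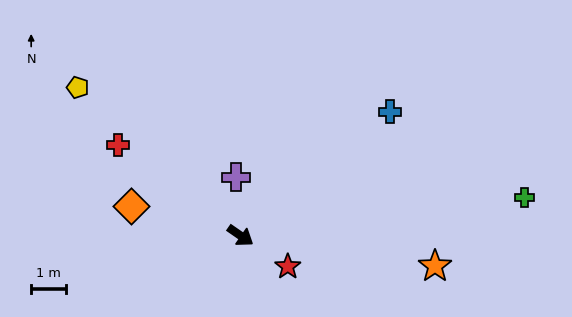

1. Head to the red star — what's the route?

forward 1.6 m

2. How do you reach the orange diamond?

turn right 160°, forward 3.2 m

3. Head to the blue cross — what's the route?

turn left 74°, forward 5.6 m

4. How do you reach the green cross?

turn left 42°, forward 8.2 m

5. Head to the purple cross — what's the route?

turn left 129°, forward 1.7 m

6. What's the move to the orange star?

turn left 26°, forward 5.7 m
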